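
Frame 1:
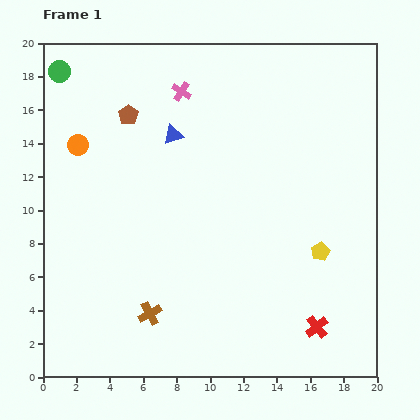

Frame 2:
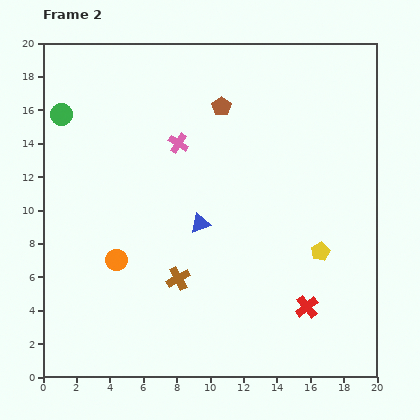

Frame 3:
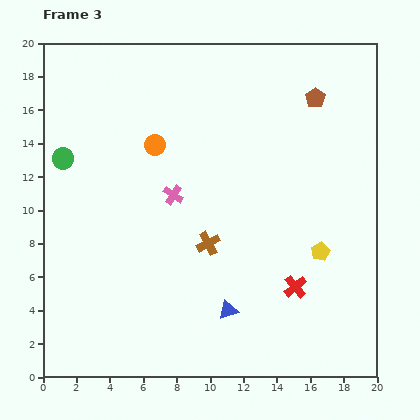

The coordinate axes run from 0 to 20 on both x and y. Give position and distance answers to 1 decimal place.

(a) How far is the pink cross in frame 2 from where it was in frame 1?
3.1

The pink cross moved from (8.3, 17.1) to (8.1, 14.0), a distance of √(0.2² + 3.1²) ≈ 3.1.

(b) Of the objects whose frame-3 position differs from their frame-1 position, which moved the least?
the red cross

(moved 2.7)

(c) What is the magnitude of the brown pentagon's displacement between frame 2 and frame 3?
5.6

The brown pentagon moved from (10.7, 16.2) to (16.3, 16.7), a distance of √(5.6² + 0.5²) ≈ 5.6.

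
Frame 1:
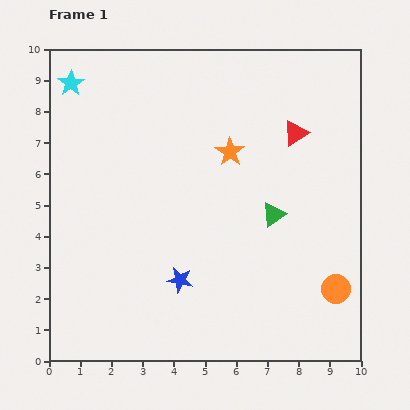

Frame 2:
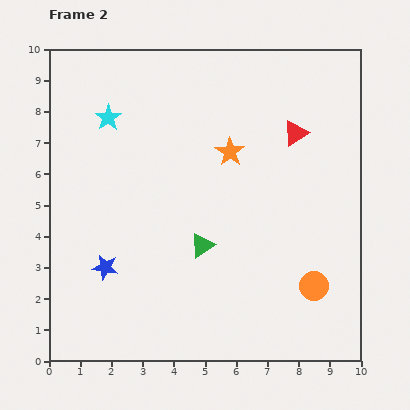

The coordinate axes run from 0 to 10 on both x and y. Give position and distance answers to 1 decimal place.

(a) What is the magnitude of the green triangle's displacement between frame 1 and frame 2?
2.5

The green triangle moved from (7.2, 4.7) to (4.9, 3.7), a distance of √(2.3² + 1.0²) ≈ 2.5.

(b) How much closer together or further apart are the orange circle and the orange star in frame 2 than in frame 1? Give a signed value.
-0.5

Distance in frame 1: 5.6. Distance in frame 2: 5.1.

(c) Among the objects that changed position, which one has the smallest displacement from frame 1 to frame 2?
the orange circle

(moved 0.7)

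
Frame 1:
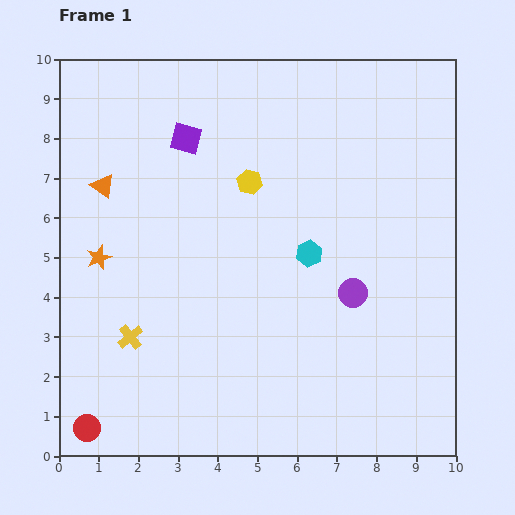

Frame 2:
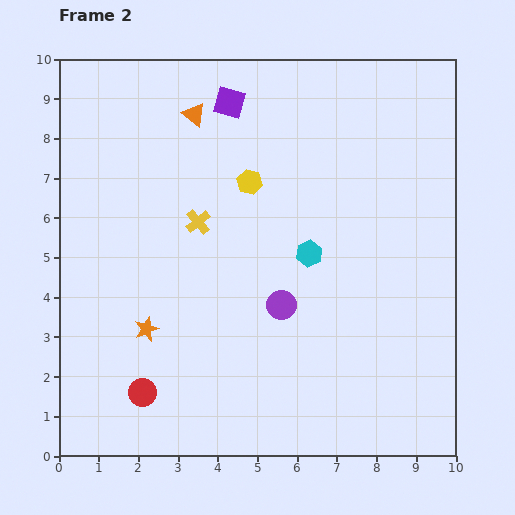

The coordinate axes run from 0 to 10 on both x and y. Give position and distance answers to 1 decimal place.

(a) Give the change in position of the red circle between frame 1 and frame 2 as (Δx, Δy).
(1.4, 0.9)

The red circle was at (0.7, 0.7) in frame 1 and (2.1, 1.6) in frame 2.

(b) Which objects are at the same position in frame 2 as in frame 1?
the cyan hexagon, the yellow hexagon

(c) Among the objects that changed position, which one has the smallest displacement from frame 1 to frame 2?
the purple square

(moved 1.4)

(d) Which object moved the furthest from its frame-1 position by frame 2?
the yellow cross

(moved 3.4; next 2.9)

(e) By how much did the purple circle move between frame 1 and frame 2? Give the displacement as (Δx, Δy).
(-1.8, -0.3)

The purple circle was at (7.4, 4.1) in frame 1 and (5.6, 3.8) in frame 2.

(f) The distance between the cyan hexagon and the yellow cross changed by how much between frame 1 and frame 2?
-2.1

Distance in frame 1: 5.0. Distance in frame 2: 2.9.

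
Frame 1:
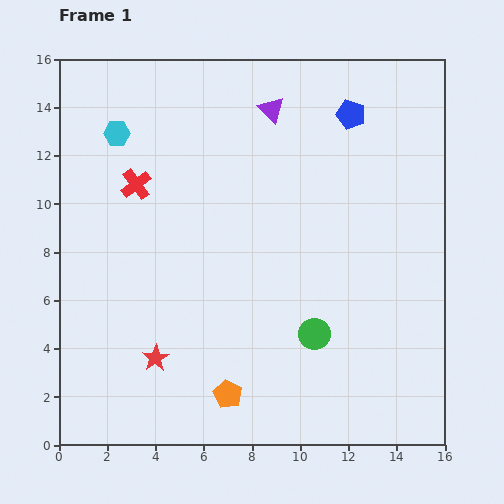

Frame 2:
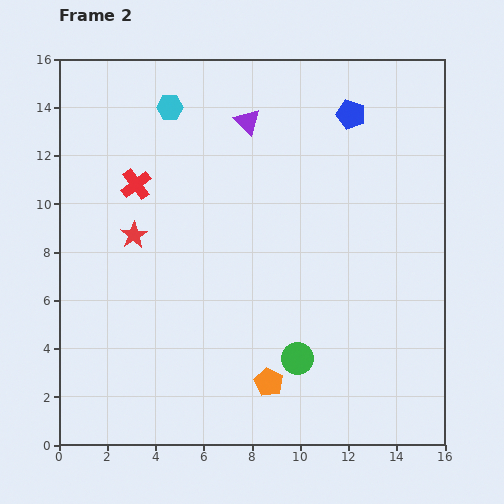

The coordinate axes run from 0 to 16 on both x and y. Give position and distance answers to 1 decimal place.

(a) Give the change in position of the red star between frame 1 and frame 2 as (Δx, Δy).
(-0.9, 5.1)

The red star was at (4.0, 3.6) in frame 1 and (3.1, 8.7) in frame 2.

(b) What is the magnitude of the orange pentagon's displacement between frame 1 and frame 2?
1.8

The orange pentagon moved from (7.0, 2.1) to (8.7, 2.6), a distance of √(1.7² + 0.5²) ≈ 1.8.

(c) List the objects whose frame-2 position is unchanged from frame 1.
the red cross, the blue pentagon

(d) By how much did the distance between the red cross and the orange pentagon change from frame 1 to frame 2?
+0.4

Distance in frame 1: 9.5. Distance in frame 2: 9.9.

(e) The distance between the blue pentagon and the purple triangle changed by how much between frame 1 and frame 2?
+1.0

Distance in frame 1: 3.3. Distance in frame 2: 4.3.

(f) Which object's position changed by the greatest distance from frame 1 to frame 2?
the red star

(moved 5.2; next 2.5)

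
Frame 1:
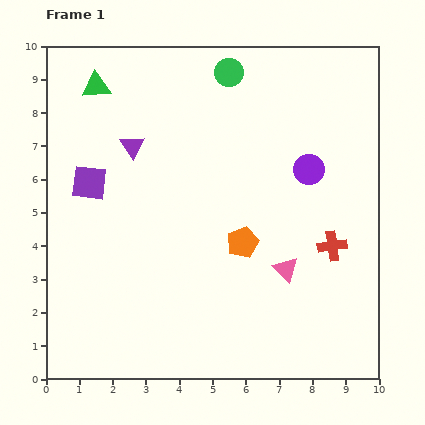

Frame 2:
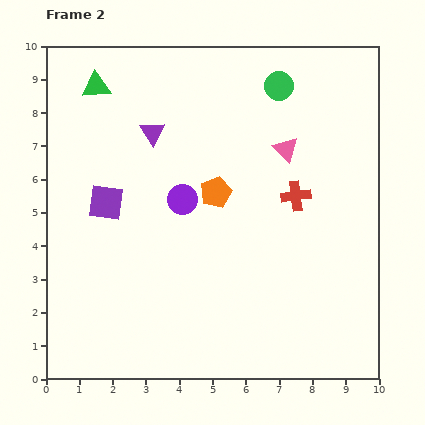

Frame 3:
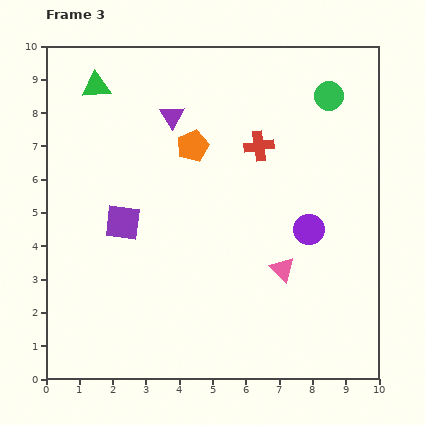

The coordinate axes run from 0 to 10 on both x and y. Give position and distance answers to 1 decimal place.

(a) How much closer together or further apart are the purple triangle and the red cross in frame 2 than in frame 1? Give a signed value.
-2.0

Distance in frame 1: 6.7. Distance in frame 2: 4.7.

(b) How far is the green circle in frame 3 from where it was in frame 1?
3.1

The green circle moved from (5.5, 9.2) to (8.5, 8.5), a distance of √(3.0² + 0.7²) ≈ 3.1.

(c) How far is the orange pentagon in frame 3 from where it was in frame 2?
1.6

The orange pentagon moved from (5.1, 5.6) to (4.4, 7.0), a distance of √(0.7² + 1.4²) ≈ 1.6.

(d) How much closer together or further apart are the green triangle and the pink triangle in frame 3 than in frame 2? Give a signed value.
+1.8

Distance in frame 2: 6.0. Distance in frame 3: 7.8.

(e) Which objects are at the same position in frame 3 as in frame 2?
the green triangle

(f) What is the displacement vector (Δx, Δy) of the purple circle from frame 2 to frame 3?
(3.8, -0.9)

The purple circle was at (4.1, 5.4) in frame 2 and (7.9, 4.5) in frame 3.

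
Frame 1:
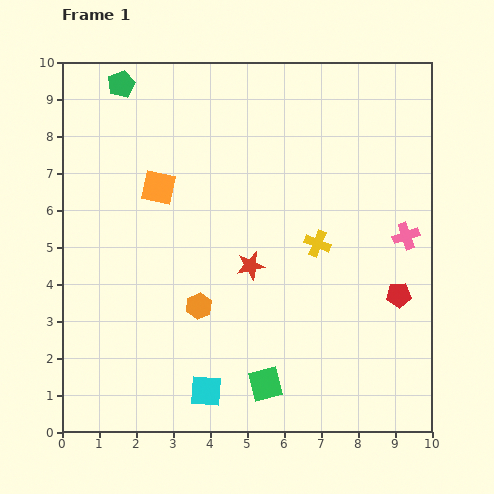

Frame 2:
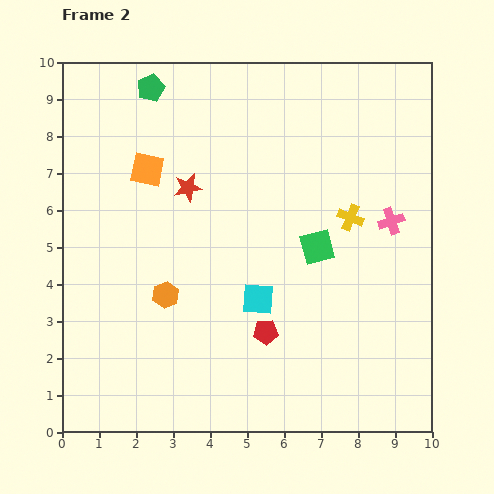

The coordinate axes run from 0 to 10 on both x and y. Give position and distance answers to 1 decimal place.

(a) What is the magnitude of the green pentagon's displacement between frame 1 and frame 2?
0.8

The green pentagon moved from (1.6, 9.4) to (2.4, 9.3), a distance of √(0.8² + 0.1²) ≈ 0.8.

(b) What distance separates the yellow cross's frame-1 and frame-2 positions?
1.1

The yellow cross moved from (6.9, 5.1) to (7.8, 5.8), a distance of √(0.9² + 0.7²) ≈ 1.1.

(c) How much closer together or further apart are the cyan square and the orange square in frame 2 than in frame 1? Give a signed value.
-1.1

Distance in frame 1: 5.7. Distance in frame 2: 4.6.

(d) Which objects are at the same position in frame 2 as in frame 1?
none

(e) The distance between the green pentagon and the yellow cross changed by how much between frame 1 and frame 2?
-0.4

Distance in frame 1: 6.8. Distance in frame 2: 6.4.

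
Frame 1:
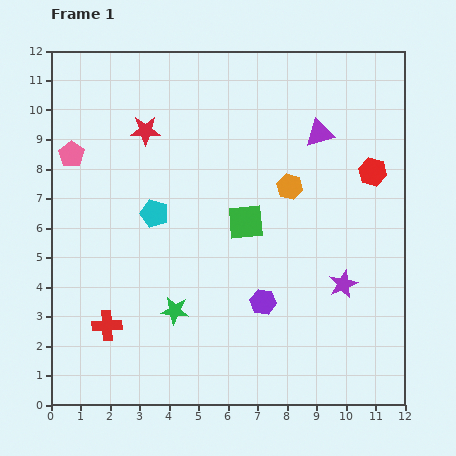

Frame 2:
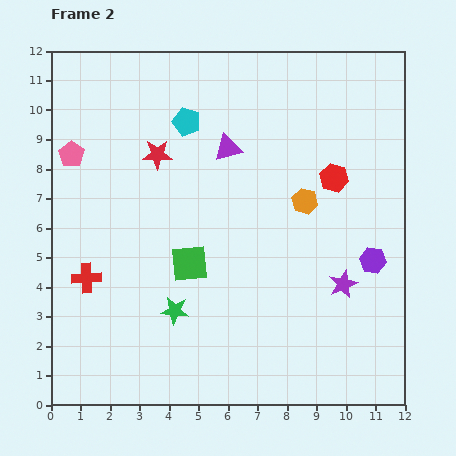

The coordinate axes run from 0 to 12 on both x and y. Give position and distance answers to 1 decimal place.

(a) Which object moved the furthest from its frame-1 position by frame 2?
the purple hexagon

(moved 4.0; next 3.3)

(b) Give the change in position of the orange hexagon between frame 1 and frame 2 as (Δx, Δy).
(0.5, -0.5)

The orange hexagon was at (8.1, 7.4) in frame 1 and (8.6, 6.9) in frame 2.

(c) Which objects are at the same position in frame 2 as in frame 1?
the green star, the purple star, the pink pentagon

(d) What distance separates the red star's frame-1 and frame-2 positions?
0.9

The red star moved from (3.2, 9.3) to (3.6, 8.5), a distance of √(0.4² + 0.8²) ≈ 0.9.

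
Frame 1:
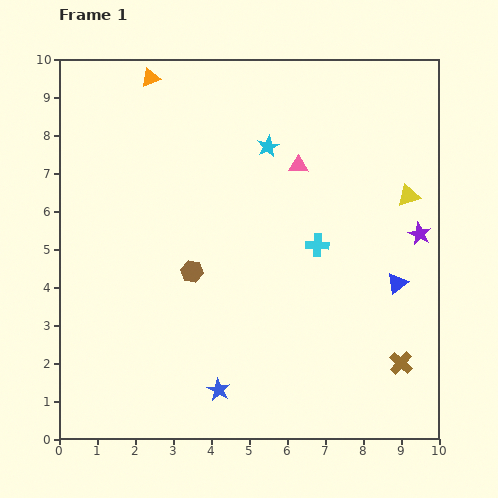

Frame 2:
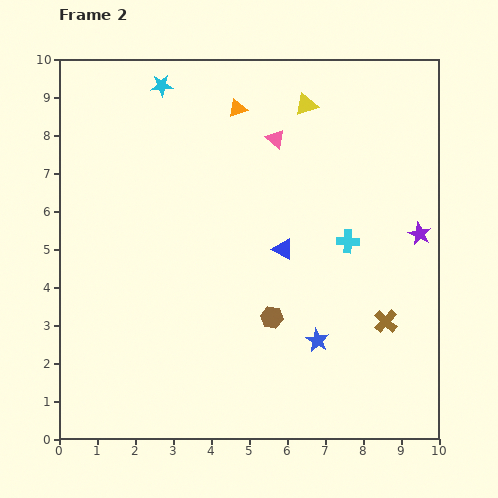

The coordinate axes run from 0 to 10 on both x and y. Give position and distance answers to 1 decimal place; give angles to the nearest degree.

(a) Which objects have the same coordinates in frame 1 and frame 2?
the purple star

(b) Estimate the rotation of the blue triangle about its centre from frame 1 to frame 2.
55° counter-clockwise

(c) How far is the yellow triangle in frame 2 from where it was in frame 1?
3.6

The yellow triangle moved from (9.2, 6.4) to (6.5, 8.8), a distance of √(2.7² + 2.4²) ≈ 3.6.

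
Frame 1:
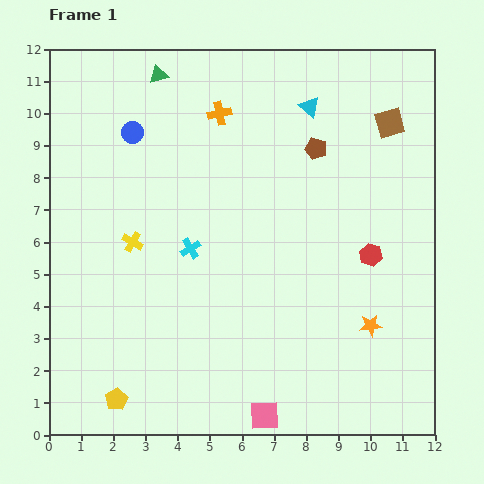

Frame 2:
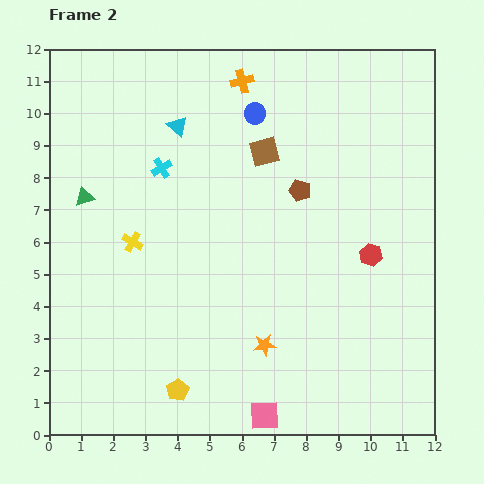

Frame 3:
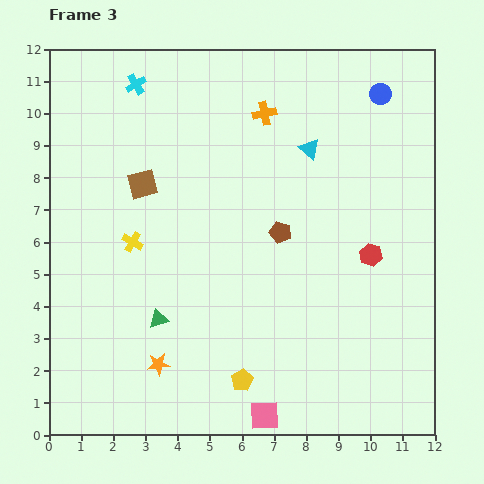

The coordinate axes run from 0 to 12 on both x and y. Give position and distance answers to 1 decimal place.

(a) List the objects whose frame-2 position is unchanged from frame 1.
the red hexagon, the pink square, the yellow cross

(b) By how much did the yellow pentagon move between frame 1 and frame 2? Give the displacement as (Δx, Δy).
(1.9, 0.3)

The yellow pentagon was at (2.1, 1.1) in frame 1 and (4.0, 1.4) in frame 2.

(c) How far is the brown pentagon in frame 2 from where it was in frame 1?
1.4

The brown pentagon moved from (8.3, 8.9) to (7.8, 7.6), a distance of √(0.5² + 1.3²) ≈ 1.4.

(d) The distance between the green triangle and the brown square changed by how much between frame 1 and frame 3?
-3.2

Distance in frame 1: 7.4. Distance in frame 3: 4.2.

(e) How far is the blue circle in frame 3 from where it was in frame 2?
3.9

The blue circle moved from (6.4, 10.0) to (10.3, 10.6), a distance of √(3.9² + 0.6²) ≈ 3.9.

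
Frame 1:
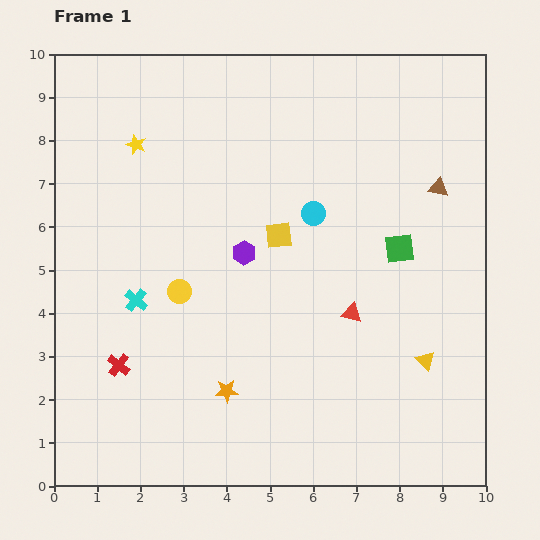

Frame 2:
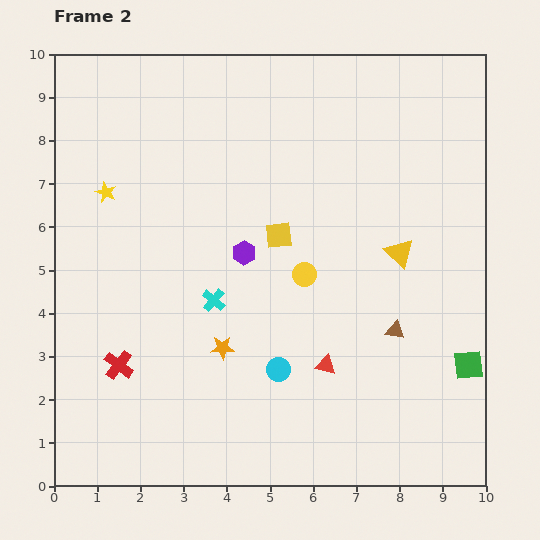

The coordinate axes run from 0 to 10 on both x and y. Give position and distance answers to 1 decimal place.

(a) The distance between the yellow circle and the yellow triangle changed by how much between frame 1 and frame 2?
-3.6

Distance in frame 1: 5.9. Distance in frame 2: 2.3.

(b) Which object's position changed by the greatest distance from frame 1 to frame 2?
the cyan circle

(moved 3.7; next 3.4)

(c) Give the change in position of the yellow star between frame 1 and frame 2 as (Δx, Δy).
(-0.7, -1.1)

The yellow star was at (1.9, 7.9) in frame 1 and (1.2, 6.8) in frame 2.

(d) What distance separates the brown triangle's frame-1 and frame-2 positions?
3.4

The brown triangle moved from (8.9, 6.9) to (7.9, 3.6), a distance of √(1.0² + 3.3²) ≈ 3.4.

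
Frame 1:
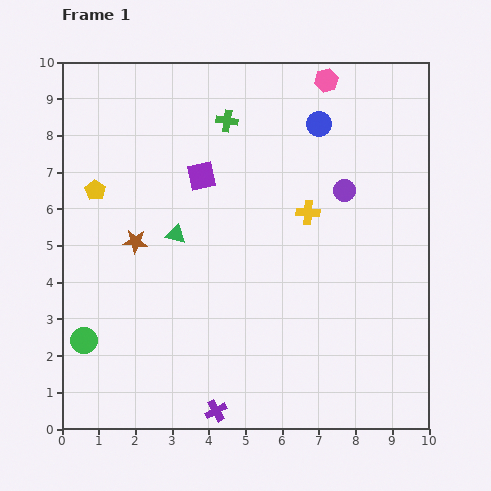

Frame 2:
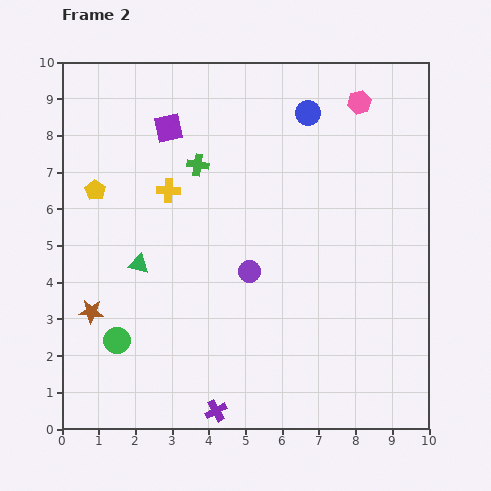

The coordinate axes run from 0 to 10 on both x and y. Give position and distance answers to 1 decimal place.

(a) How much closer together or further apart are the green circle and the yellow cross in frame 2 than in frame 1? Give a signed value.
-2.7

Distance in frame 1: 7.0. Distance in frame 2: 4.3.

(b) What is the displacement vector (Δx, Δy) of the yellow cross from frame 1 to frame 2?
(-3.8, 0.6)

The yellow cross was at (6.7, 5.9) in frame 1 and (2.9, 6.5) in frame 2.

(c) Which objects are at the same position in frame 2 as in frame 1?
the purple cross, the yellow pentagon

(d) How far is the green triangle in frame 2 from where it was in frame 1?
1.3

The green triangle moved from (3.1, 5.3) to (2.1, 4.5), a distance of √(1.0² + 0.8²) ≈ 1.3.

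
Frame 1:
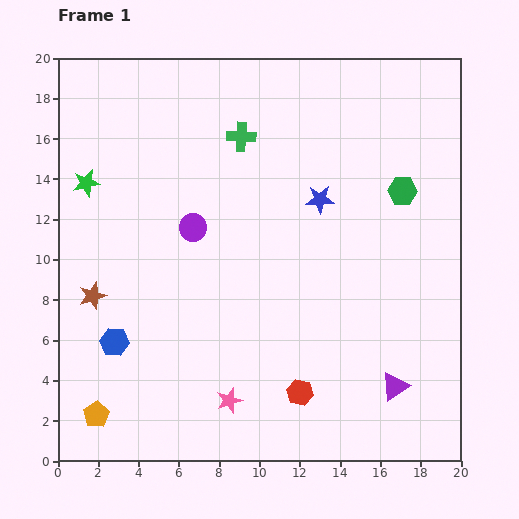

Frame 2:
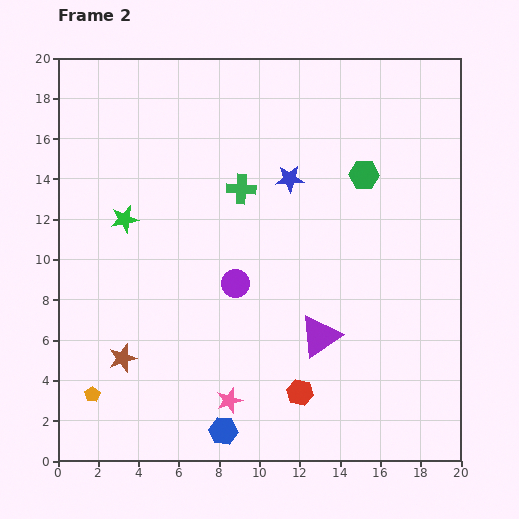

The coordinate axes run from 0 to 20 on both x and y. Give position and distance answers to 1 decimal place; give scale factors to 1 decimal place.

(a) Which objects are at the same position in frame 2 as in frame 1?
the pink star, the red hexagon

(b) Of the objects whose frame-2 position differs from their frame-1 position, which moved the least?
the orange pentagon

(moved 1.0)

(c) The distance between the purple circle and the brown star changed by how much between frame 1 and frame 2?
+0.7

Distance in frame 1: 6.0. Distance in frame 2: 6.7.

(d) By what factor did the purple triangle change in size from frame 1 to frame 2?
1.5×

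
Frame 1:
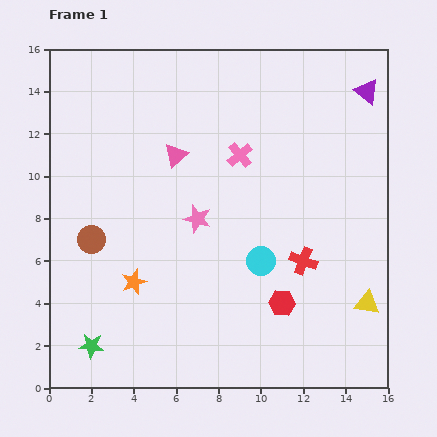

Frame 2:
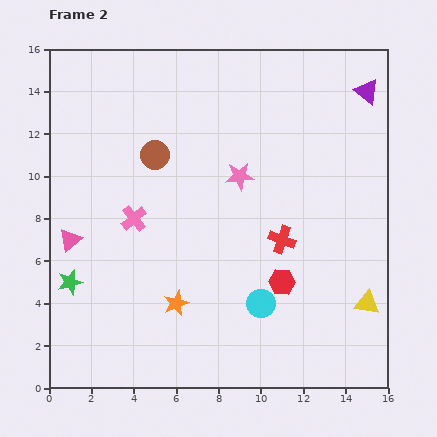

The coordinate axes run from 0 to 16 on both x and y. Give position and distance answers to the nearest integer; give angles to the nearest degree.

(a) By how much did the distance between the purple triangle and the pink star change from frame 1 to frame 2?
-3

Distance in frame 1: 10. Distance in frame 2: 7.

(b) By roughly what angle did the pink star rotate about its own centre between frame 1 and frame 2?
21° counter-clockwise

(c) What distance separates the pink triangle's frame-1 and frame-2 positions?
6

The pink triangle moved from (6, 11) to (1, 7), a distance of √(5² + 4²) ≈ 6.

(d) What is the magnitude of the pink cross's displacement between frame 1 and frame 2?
6

The pink cross moved from (9, 11) to (4, 8), a distance of √(5² + 3²) ≈ 6.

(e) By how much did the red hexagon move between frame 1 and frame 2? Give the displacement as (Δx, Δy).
(0, 1)

The red hexagon was at (11, 4) in frame 1 and (11, 5) in frame 2.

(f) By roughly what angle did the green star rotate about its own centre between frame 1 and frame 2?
20° counter-clockwise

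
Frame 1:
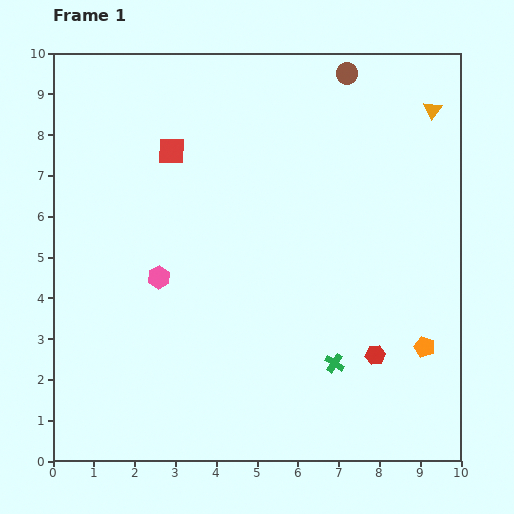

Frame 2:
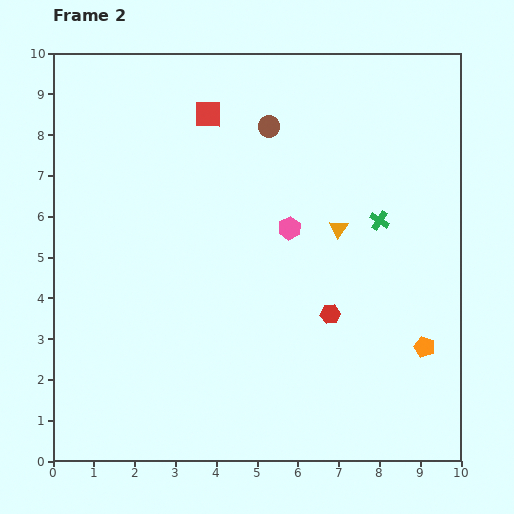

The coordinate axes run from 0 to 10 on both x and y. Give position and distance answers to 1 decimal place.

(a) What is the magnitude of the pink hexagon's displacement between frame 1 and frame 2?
3.4

The pink hexagon moved from (2.6, 4.5) to (5.8, 5.7), a distance of √(3.2² + 1.2²) ≈ 3.4.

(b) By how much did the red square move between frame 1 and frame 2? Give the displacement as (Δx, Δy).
(0.9, 0.9)

The red square was at (2.9, 7.6) in frame 1 and (3.8, 8.5) in frame 2.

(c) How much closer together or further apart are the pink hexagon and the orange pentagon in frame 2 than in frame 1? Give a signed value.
-2.3

Distance in frame 1: 6.7. Distance in frame 2: 4.4.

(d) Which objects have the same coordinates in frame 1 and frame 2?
the orange pentagon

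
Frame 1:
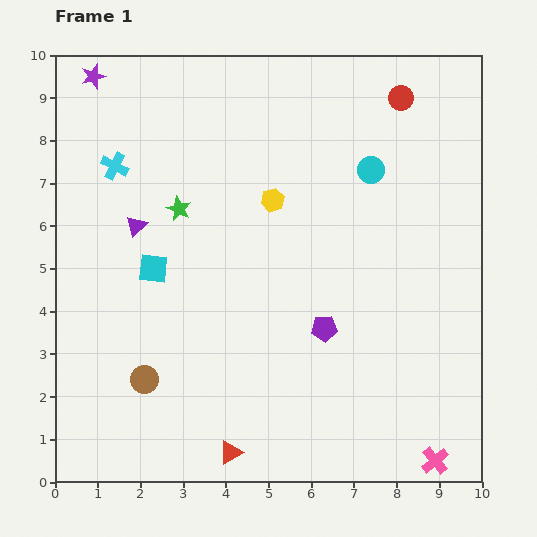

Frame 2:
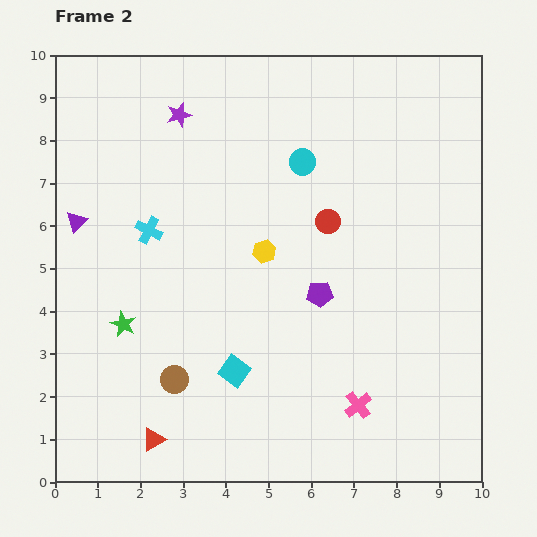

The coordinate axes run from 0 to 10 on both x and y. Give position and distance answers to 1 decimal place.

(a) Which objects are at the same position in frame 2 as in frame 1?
none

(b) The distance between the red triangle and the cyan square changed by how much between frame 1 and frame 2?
-2.2

Distance in frame 1: 4.7. Distance in frame 2: 2.5.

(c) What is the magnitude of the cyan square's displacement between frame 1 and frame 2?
3.1

The cyan square moved from (2.3, 5.0) to (4.2, 2.6), a distance of √(1.9² + 2.4²) ≈ 3.1.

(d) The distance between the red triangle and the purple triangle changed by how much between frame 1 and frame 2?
-0.3

Distance in frame 1: 5.7. Distance in frame 2: 5.4.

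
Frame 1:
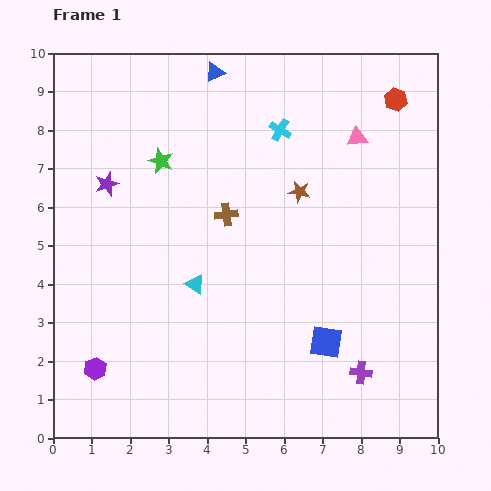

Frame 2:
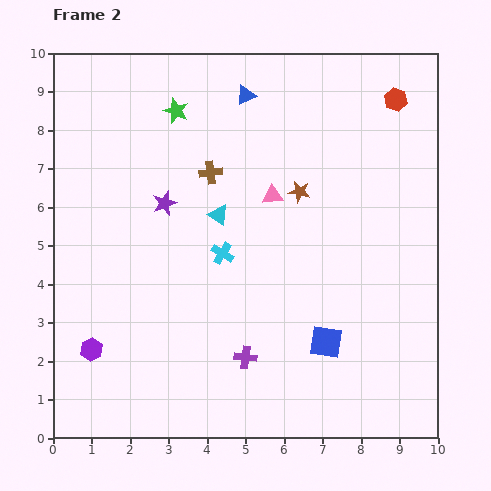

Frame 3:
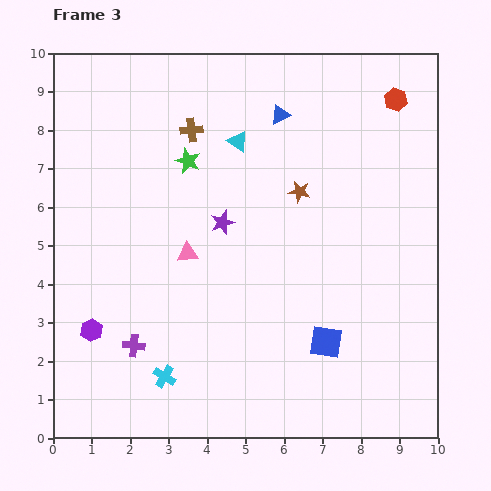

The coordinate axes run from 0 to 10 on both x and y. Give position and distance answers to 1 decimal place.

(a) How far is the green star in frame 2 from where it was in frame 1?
1.4

The green star moved from (2.8, 7.2) to (3.2, 8.5), a distance of √(0.4² + 1.3²) ≈ 1.4.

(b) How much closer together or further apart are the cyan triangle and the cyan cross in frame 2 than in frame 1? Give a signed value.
-3.6

Distance in frame 1: 4.6. Distance in frame 2: 1.0.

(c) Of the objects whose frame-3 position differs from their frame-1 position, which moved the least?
the green star

(moved 0.7)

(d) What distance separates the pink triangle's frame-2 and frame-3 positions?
2.7

The pink triangle moved from (5.7, 6.3) to (3.5, 4.8), a distance of √(2.2² + 1.5²) ≈ 2.7.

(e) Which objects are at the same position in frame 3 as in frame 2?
the brown star, the blue square, the red hexagon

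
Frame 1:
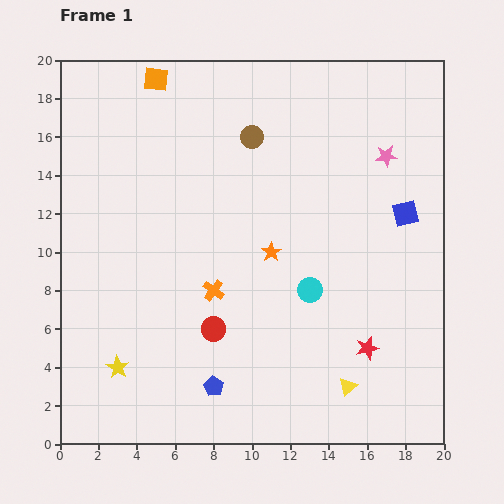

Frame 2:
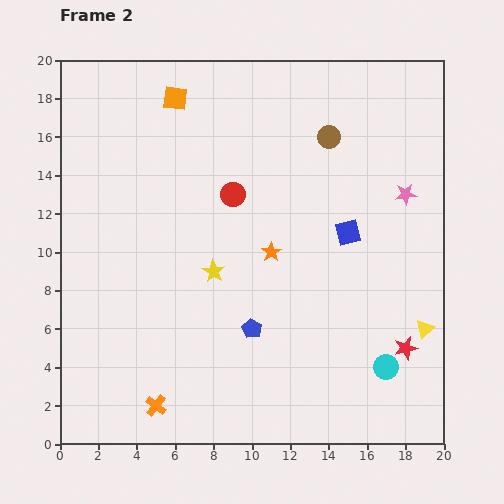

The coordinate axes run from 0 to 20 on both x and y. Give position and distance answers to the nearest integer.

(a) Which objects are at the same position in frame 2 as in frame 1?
the orange star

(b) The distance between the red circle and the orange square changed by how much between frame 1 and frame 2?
-7

Distance in frame 1: 13. Distance in frame 2: 6.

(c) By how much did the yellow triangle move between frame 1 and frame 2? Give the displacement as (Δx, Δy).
(4, 3)

The yellow triangle was at (15, 3) in frame 1 and (19, 6) in frame 2.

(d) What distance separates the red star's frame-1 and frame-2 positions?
2

The red star moved from (16, 5) to (18, 5), a distance of √(2² + 0²) ≈ 2.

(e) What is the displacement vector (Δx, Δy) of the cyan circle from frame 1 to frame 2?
(4, -4)

The cyan circle was at (13, 8) in frame 1 and (17, 4) in frame 2.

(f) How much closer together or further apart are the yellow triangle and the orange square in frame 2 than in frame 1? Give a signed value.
-1

Distance in frame 1: 19. Distance in frame 2: 18.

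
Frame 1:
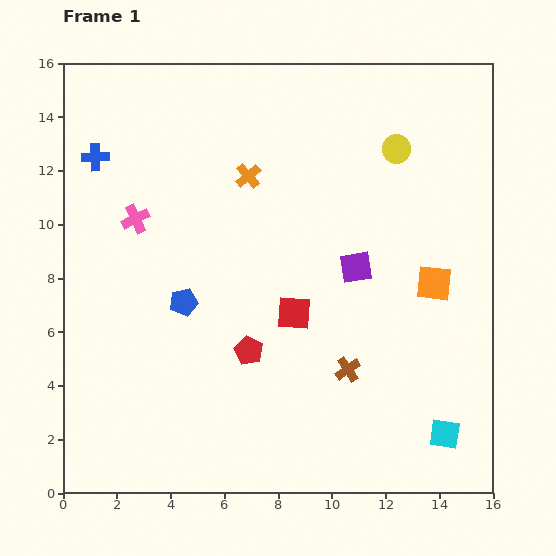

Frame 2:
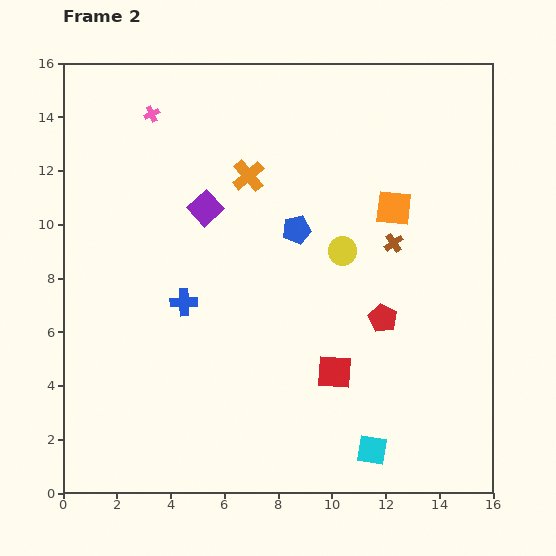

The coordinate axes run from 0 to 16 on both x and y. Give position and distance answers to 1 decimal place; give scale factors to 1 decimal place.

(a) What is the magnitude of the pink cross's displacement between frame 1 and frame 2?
3.9

The pink cross moved from (2.7, 10.2) to (3.3, 14.1), a distance of √(0.6² + 3.9²) ≈ 3.9.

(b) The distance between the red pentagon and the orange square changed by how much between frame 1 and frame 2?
-3.2

Distance in frame 1: 7.3. Distance in frame 2: 4.1.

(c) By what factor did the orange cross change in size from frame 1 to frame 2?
1.3×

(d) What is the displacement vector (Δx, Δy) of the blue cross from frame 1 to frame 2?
(3.3, -5.4)

The blue cross was at (1.2, 12.5) in frame 1 and (4.5, 7.1) in frame 2.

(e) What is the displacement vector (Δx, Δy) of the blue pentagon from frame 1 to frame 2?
(4.2, 2.7)

The blue pentagon was at (4.5, 7.1) in frame 1 and (8.7, 9.8) in frame 2.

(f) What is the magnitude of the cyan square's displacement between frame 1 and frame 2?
2.8

The cyan square moved from (14.2, 2.2) to (11.5, 1.6), a distance of √(2.7² + 0.6²) ≈ 2.8.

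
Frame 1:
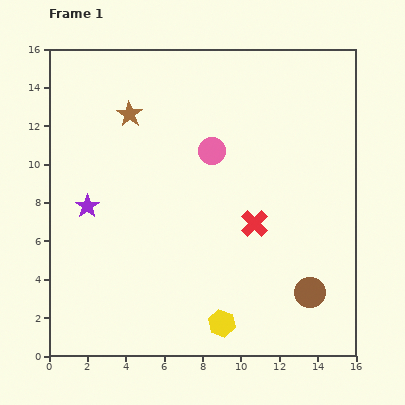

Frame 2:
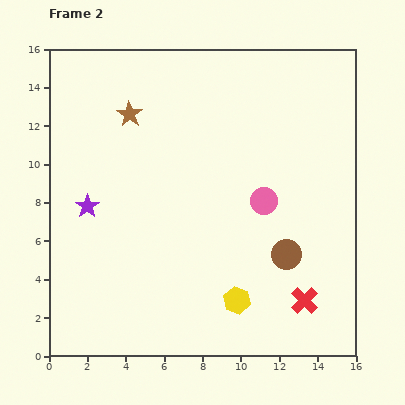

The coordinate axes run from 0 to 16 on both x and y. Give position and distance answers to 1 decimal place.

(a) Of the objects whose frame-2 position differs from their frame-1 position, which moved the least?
the yellow hexagon

(moved 1.4)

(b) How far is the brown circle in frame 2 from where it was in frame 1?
2.3

The brown circle moved from (13.6, 3.3) to (12.4, 5.3), a distance of √(1.2² + 2.0²) ≈ 2.3.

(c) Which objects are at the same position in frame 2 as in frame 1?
the brown star, the purple star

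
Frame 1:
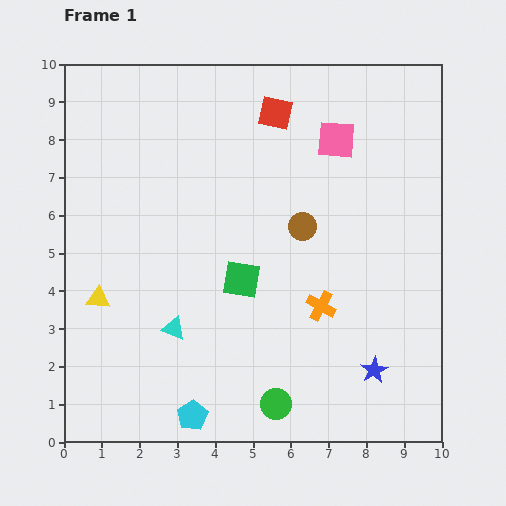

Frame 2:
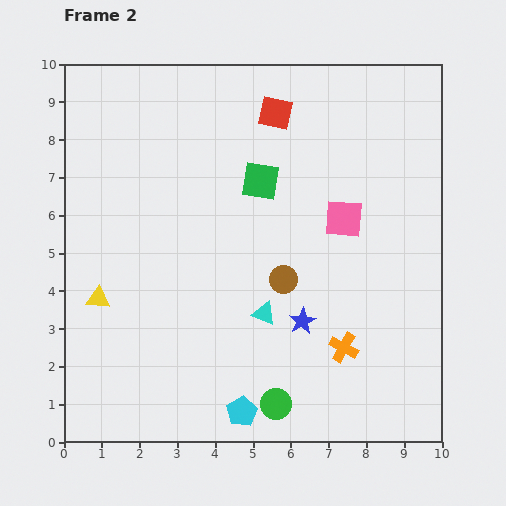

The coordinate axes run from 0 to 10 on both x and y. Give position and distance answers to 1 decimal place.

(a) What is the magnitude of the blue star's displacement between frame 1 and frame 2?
2.3

The blue star moved from (8.2, 1.9) to (6.3, 3.2), a distance of √(1.9² + 1.3²) ≈ 2.3.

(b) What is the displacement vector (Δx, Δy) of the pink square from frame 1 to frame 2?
(0.2, -2.1)

The pink square was at (7.2, 8.0) in frame 1 and (7.4, 5.9) in frame 2.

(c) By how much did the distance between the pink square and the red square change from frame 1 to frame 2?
+1.6

Distance in frame 1: 1.7. Distance in frame 2: 3.3.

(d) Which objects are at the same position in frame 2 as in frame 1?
the yellow triangle, the green circle, the red square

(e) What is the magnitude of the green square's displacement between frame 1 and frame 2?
2.6

The green square moved from (4.7, 4.3) to (5.2, 6.9), a distance of √(0.5² + 2.6²) ≈ 2.6.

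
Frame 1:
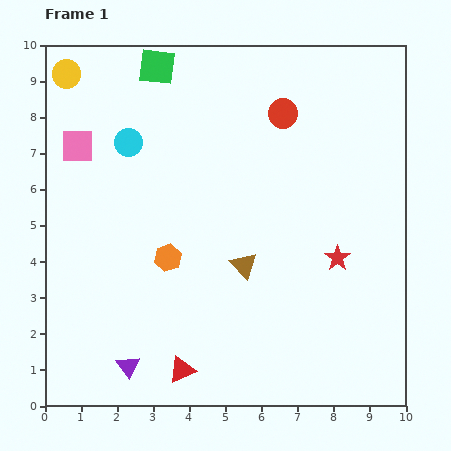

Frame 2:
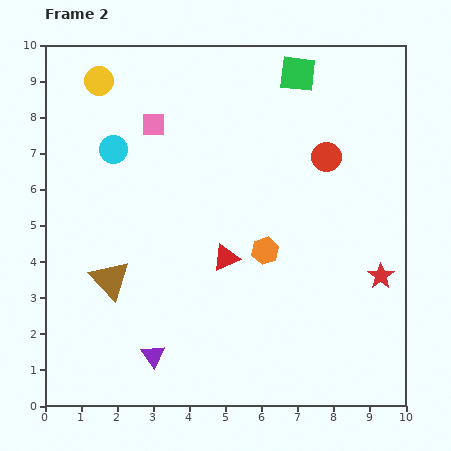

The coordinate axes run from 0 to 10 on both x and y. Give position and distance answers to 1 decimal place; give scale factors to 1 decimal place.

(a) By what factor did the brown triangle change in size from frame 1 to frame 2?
1.4×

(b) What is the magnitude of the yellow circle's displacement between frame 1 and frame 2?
0.9

The yellow circle moved from (0.6, 9.2) to (1.5, 9.0), a distance of √(0.9² + 0.2²) ≈ 0.9.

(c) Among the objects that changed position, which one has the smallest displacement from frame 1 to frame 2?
the cyan circle

(moved 0.4)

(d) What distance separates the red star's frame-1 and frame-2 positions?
1.3

The red star moved from (8.1, 4.1) to (9.3, 3.6), a distance of √(1.2² + 0.5²) ≈ 1.3.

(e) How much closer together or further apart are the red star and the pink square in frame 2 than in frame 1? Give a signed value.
-0.2

Distance in frame 1: 7.8. Distance in frame 2: 7.6.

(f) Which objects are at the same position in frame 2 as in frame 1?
none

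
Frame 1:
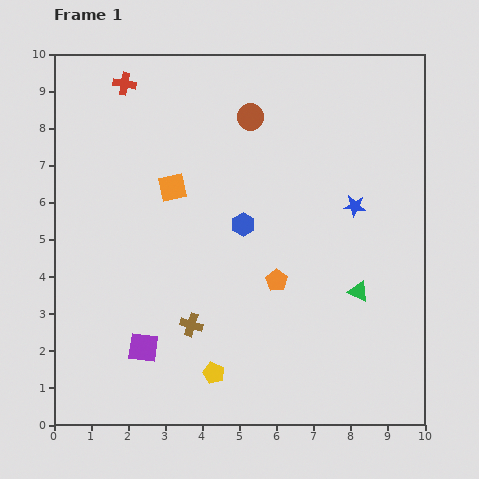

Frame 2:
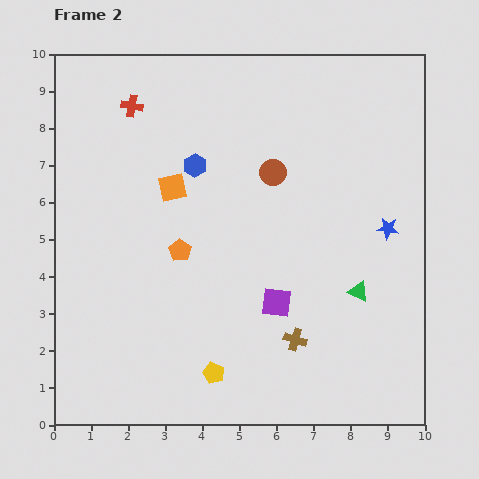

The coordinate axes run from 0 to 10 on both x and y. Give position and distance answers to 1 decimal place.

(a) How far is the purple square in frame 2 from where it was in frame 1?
3.8

The purple square moved from (2.4, 2.1) to (6.0, 3.3), a distance of √(3.6² + 1.2²) ≈ 3.8.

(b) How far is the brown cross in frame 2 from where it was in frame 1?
2.8

The brown cross moved from (3.7, 2.7) to (6.5, 2.3), a distance of √(2.8² + 0.4²) ≈ 2.8.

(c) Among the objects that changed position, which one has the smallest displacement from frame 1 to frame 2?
the red cross

(moved 0.6)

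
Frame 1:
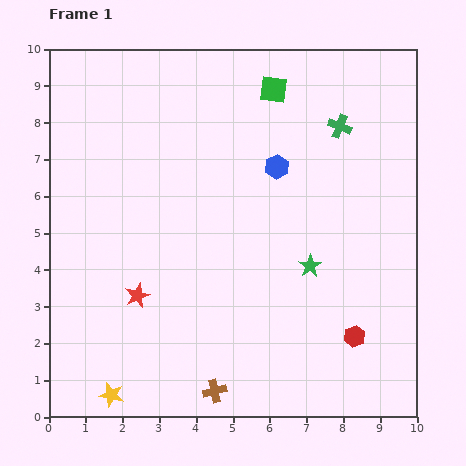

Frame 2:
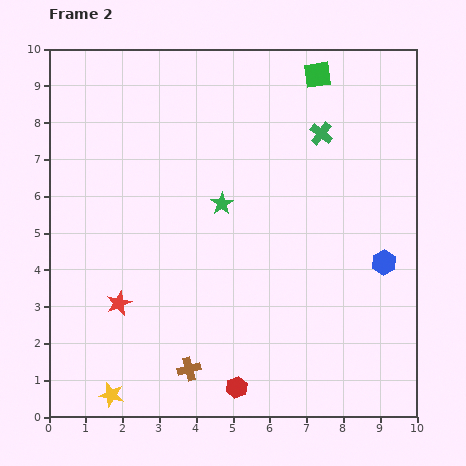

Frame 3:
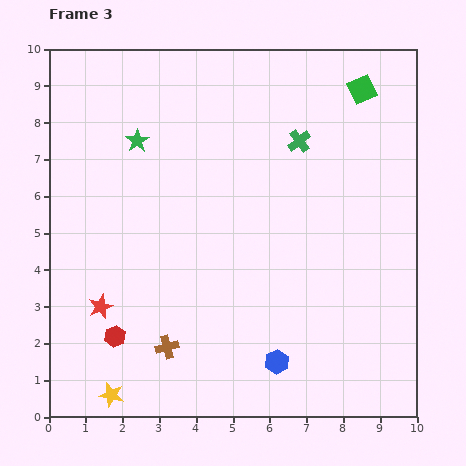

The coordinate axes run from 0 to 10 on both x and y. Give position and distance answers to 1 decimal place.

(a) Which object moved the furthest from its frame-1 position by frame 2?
the blue hexagon

(moved 3.9; next 3.5)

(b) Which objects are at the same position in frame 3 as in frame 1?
the yellow star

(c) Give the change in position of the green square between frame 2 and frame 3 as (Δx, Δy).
(1.2, -0.4)

The green square was at (7.3, 9.3) in frame 2 and (8.5, 8.9) in frame 3.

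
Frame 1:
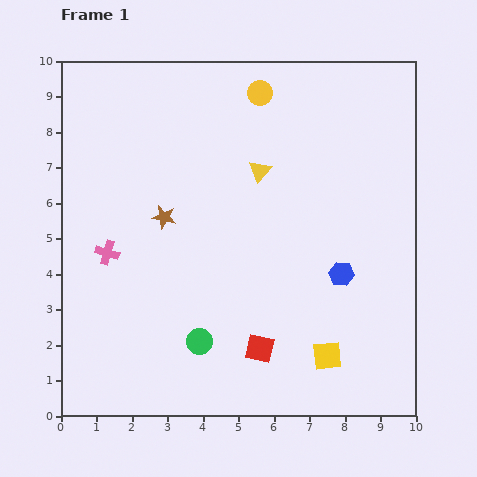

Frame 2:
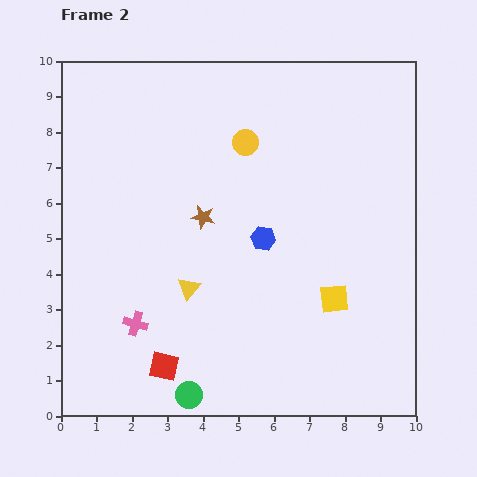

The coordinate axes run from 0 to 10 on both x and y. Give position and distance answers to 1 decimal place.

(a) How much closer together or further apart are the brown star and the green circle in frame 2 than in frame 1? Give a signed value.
+1.4

Distance in frame 1: 3.6. Distance in frame 2: 5.0.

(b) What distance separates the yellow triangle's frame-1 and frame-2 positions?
3.9

The yellow triangle moved from (5.6, 6.9) to (3.6, 3.6), a distance of √(2.0² + 3.3²) ≈ 3.9.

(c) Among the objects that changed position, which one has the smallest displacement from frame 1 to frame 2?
the brown star

(moved 1.1)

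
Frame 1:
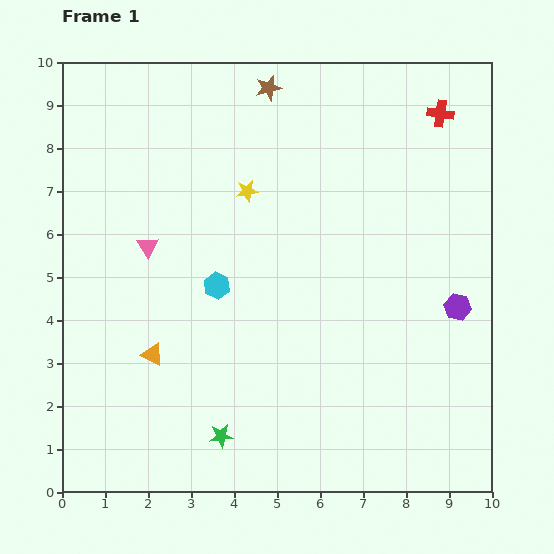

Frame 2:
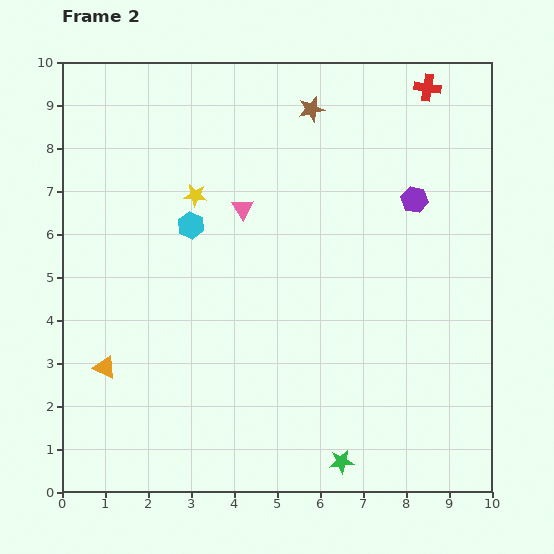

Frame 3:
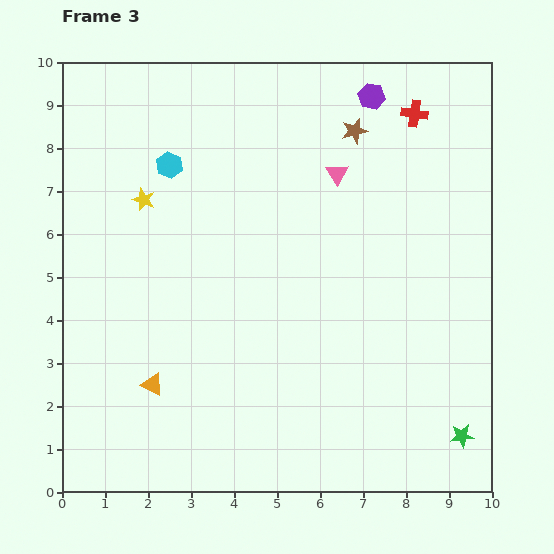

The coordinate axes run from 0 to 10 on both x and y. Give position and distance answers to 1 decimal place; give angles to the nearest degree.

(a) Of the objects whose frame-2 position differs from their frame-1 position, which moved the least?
the red cross

(moved 0.7)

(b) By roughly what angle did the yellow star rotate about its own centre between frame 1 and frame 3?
30° clockwise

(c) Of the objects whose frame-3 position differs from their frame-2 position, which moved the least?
the red cross

(moved 0.7)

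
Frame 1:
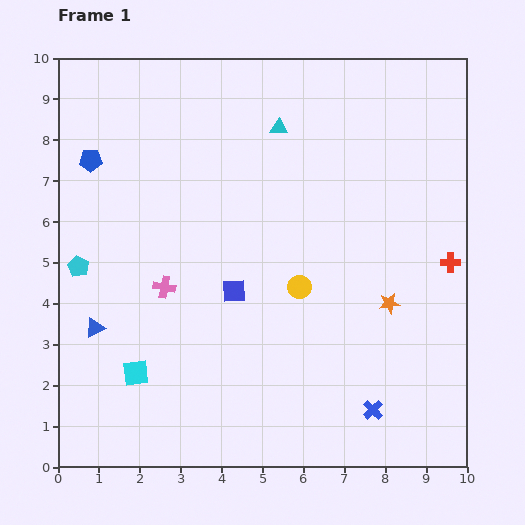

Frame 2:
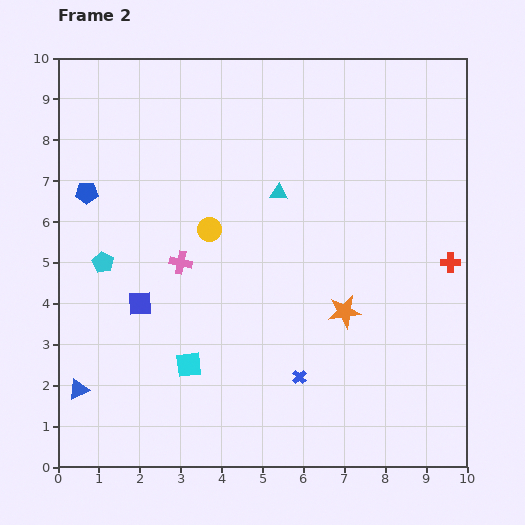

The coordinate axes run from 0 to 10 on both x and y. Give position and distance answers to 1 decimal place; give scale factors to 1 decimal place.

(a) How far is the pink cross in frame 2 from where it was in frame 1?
0.7

The pink cross moved from (2.6, 4.4) to (3.0, 5.0), a distance of √(0.4² + 0.6²) ≈ 0.7.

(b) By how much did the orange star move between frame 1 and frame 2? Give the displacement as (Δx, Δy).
(-1.1, -0.2)

The orange star was at (8.1, 4.0) in frame 1 and (7.0, 3.8) in frame 2.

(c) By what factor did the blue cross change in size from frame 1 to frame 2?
0.7×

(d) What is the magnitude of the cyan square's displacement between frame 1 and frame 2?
1.3

The cyan square moved from (1.9, 2.3) to (3.2, 2.5), a distance of √(1.3² + 0.2²) ≈ 1.3.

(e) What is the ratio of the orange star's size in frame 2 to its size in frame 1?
1.6×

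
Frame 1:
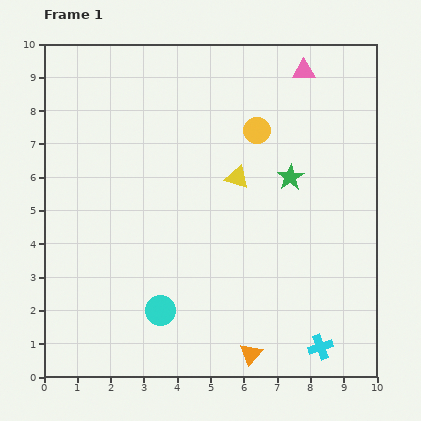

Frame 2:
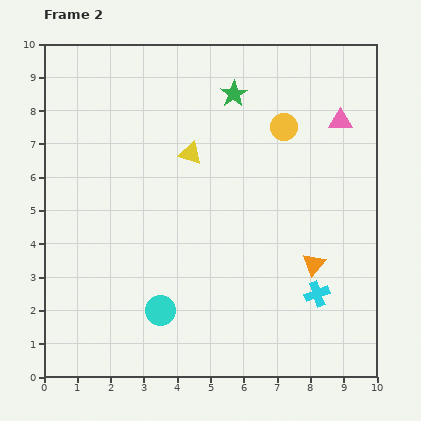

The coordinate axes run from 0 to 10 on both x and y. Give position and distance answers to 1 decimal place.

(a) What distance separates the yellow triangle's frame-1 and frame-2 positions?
1.6

The yellow triangle moved from (5.8, 6.0) to (4.4, 6.7), a distance of √(1.4² + 0.7²) ≈ 1.6.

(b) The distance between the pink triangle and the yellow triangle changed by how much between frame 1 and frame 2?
+0.8

Distance in frame 1: 3.8. Distance in frame 2: 4.6.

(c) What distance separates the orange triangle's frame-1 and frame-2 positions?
3.3

The orange triangle moved from (6.2, 0.7) to (8.1, 3.4), a distance of √(1.9² + 2.7²) ≈ 3.3.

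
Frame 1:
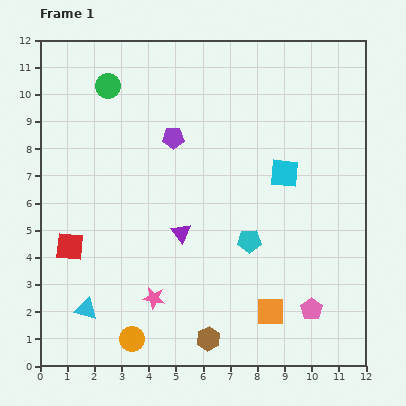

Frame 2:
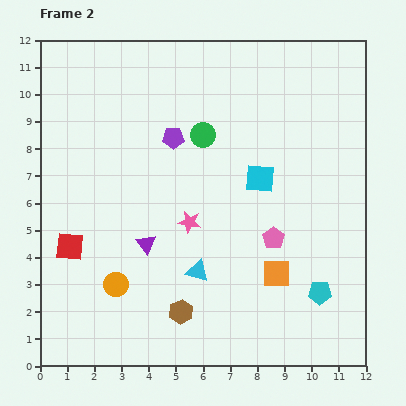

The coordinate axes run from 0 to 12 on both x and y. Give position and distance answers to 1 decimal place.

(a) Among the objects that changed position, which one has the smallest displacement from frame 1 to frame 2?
the cyan square

(moved 0.9)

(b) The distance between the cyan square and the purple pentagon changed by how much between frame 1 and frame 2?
-0.8

Distance in frame 1: 4.3. Distance in frame 2: 3.5.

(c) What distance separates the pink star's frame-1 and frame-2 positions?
3.1

The pink star moved from (4.2, 2.5) to (5.5, 5.3), a distance of √(1.3² + 2.8²) ≈ 3.1.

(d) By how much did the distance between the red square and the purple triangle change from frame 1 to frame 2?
-1.3

Distance in frame 1: 4.1. Distance in frame 2: 2.8.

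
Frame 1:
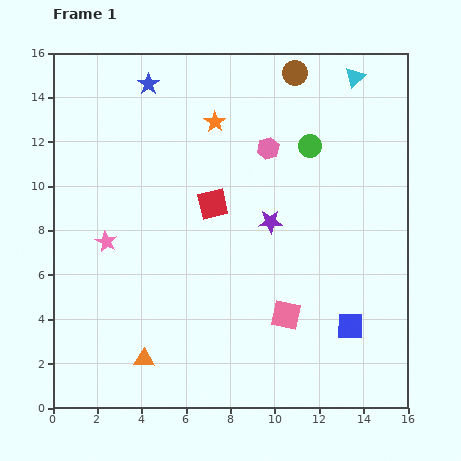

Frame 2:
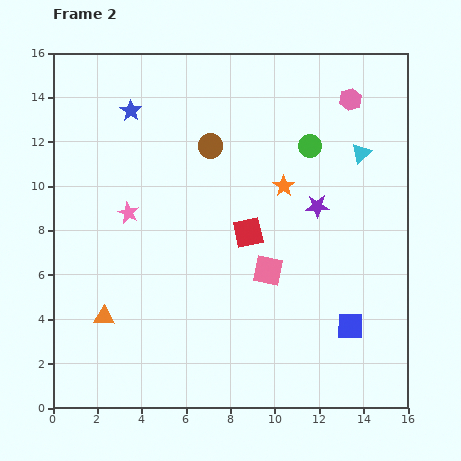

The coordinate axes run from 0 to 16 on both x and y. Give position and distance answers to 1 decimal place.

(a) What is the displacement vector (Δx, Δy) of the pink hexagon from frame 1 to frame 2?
(3.7, 2.2)

The pink hexagon was at (9.7, 11.7) in frame 1 and (13.4, 13.9) in frame 2.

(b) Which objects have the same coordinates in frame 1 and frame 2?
the green circle, the blue square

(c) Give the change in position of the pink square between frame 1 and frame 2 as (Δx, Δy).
(-0.8, 2.0)

The pink square was at (10.5, 4.2) in frame 1 and (9.7, 6.2) in frame 2.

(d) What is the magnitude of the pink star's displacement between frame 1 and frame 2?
1.6

The pink star moved from (2.4, 7.5) to (3.4, 8.8), a distance of √(1.0² + 1.3²) ≈ 1.6.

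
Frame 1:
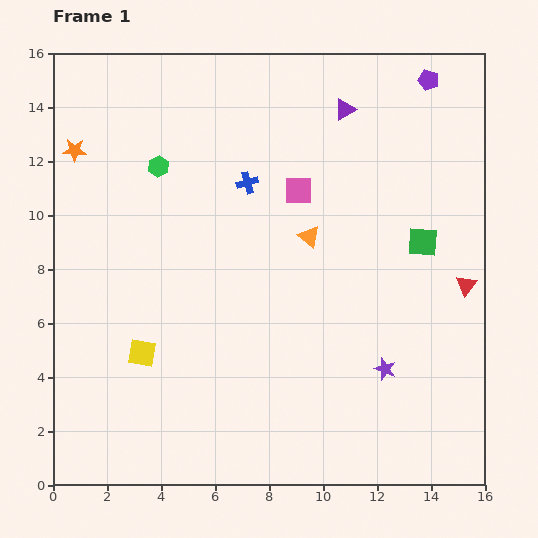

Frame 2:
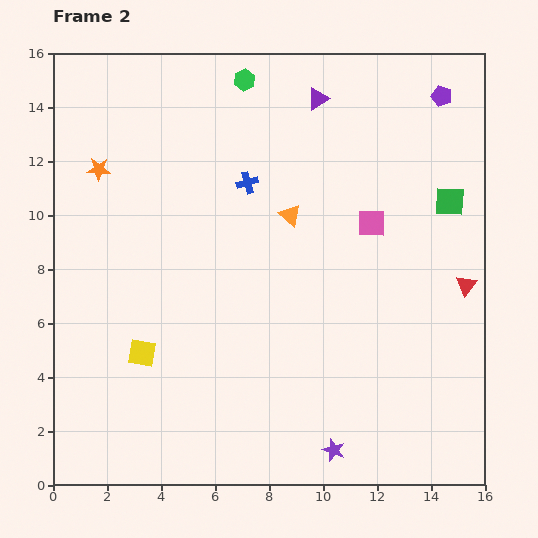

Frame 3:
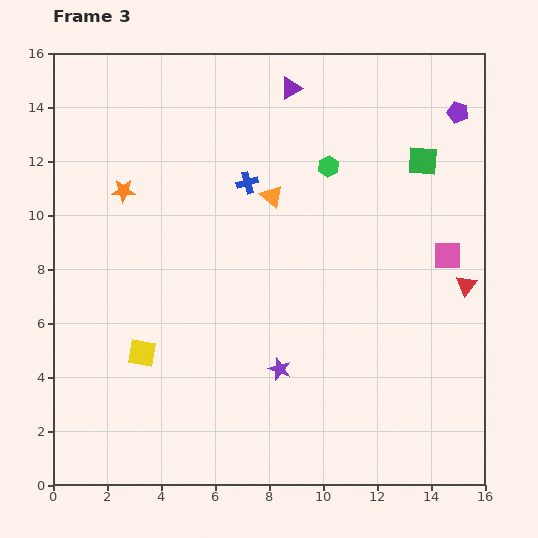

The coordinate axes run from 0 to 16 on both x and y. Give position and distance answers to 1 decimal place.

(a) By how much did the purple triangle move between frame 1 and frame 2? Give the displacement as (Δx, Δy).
(-1.0, 0.4)

The purple triangle was at (10.8, 13.9) in frame 1 and (9.8, 14.3) in frame 2.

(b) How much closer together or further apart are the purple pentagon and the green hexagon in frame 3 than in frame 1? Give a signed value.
-5.3

Distance in frame 1: 10.5. Distance in frame 3: 5.2.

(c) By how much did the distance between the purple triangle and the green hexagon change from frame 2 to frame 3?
+0.4

Distance in frame 2: 2.8. Distance in frame 3: 3.2.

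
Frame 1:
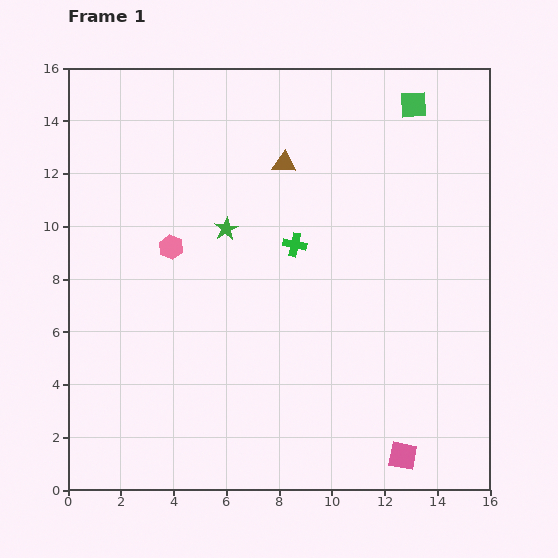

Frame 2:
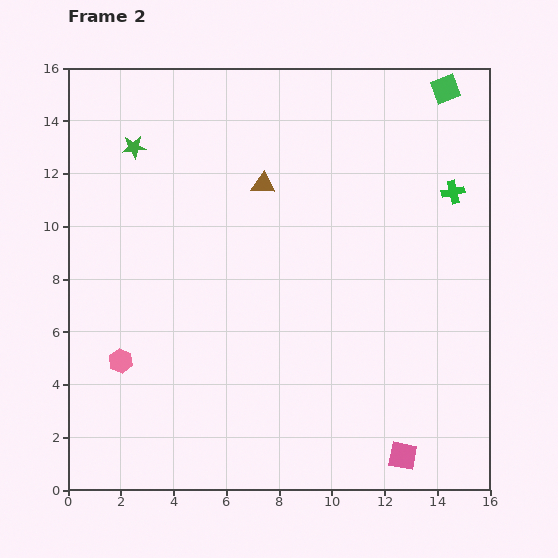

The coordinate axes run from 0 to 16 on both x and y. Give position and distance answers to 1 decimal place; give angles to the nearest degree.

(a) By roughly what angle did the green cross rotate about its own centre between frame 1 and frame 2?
24° counter-clockwise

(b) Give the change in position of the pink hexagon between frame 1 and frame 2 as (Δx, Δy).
(-1.9, -4.3)

The pink hexagon was at (3.9, 9.2) in frame 1 and (2.0, 4.9) in frame 2.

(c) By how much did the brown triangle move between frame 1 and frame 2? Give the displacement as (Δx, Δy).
(-0.8, -0.8)

The brown triangle was at (8.2, 12.4) in frame 1 and (7.4, 11.6) in frame 2.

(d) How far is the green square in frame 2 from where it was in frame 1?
1.3

The green square moved from (13.1, 14.6) to (14.3, 15.2), a distance of √(1.2² + 0.6²) ≈ 1.3.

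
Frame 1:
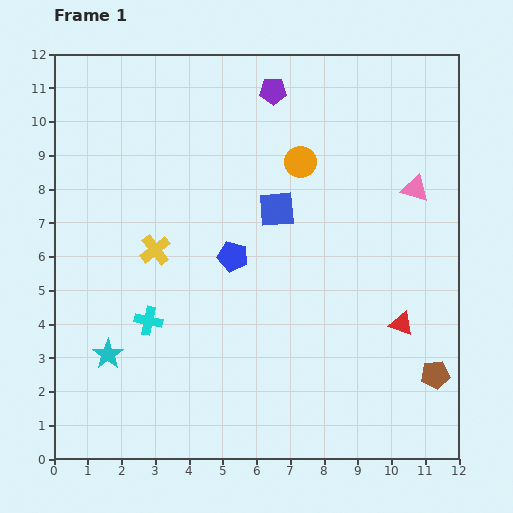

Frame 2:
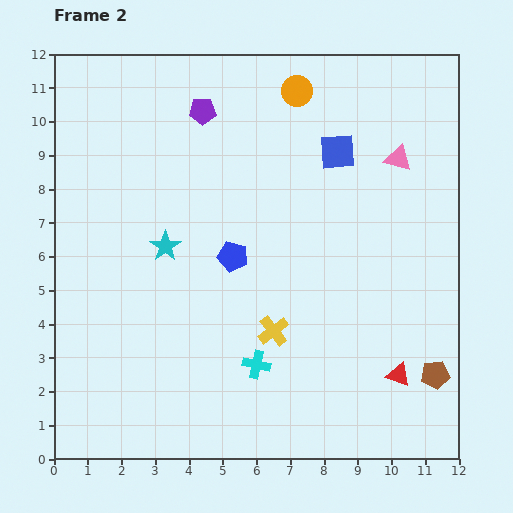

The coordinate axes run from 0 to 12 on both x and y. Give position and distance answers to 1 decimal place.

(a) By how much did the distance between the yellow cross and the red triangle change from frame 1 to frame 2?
-3.7

Distance in frame 1: 7.6. Distance in frame 2: 3.9.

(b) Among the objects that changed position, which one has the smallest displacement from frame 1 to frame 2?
the pink triangle

(moved 1.0)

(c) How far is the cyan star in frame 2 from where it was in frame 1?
3.6

The cyan star moved from (1.6, 3.1) to (3.3, 6.3), a distance of √(1.7² + 3.2²) ≈ 3.6.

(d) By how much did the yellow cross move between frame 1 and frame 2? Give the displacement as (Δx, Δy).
(3.5, -2.4)

The yellow cross was at (3.0, 6.2) in frame 1 and (6.5, 3.8) in frame 2.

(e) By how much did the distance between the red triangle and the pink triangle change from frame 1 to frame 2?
+2.4

Distance in frame 1: 4.0. Distance in frame 2: 6.4.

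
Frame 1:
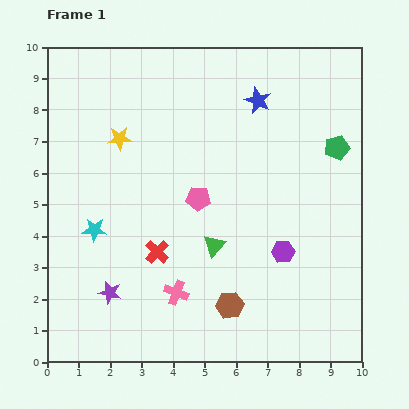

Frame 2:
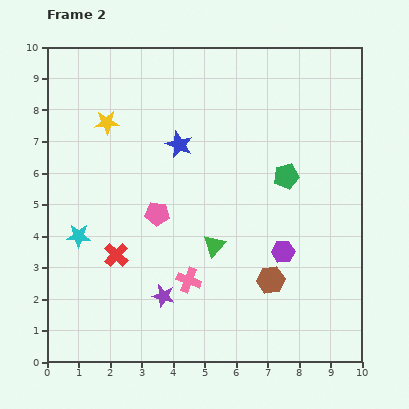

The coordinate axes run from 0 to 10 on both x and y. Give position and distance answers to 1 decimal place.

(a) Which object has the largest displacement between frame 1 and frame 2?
the blue star

(moved 2.9; next 1.8)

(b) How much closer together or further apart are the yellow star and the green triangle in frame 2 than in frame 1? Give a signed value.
+0.7

Distance in frame 1: 4.5. Distance in frame 2: 5.2.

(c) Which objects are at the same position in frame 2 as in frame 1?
the green triangle, the purple hexagon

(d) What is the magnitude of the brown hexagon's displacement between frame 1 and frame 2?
1.5

The brown hexagon moved from (5.8, 1.8) to (7.1, 2.6), a distance of √(1.3² + 0.8²) ≈ 1.5.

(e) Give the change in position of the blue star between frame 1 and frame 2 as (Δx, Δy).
(-2.5, -1.4)

The blue star was at (6.7, 8.3) in frame 1 and (4.2, 6.9) in frame 2.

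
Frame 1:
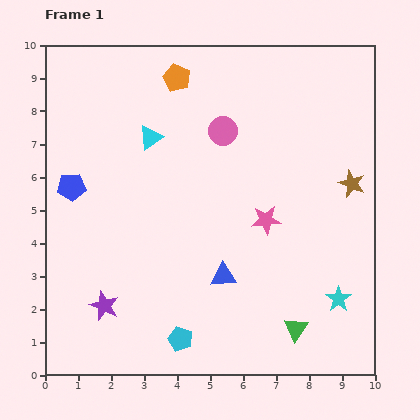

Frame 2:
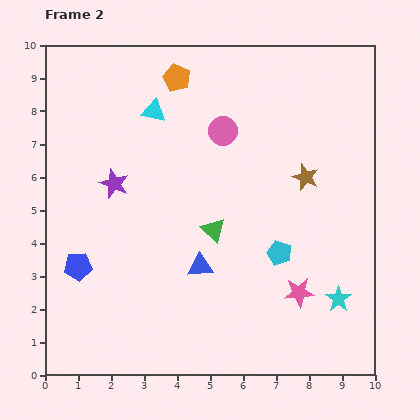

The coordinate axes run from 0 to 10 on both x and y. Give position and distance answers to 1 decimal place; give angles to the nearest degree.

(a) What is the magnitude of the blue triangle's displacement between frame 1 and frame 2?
0.8

The blue triangle moved from (5.4, 3.0) to (4.7, 3.3), a distance of √(0.7² + 0.3²) ≈ 0.8.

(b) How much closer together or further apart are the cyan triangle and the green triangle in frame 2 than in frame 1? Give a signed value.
-3.3

Distance in frame 1: 7.3. Distance in frame 2: 4.0.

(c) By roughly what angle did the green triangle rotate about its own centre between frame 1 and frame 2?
21° counter-clockwise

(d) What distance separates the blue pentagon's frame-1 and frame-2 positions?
2.4

The blue pentagon moved from (0.8, 5.7) to (1.0, 3.3), a distance of √(0.2² + 2.4²) ≈ 2.4.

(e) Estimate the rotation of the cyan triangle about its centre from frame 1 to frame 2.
47° clockwise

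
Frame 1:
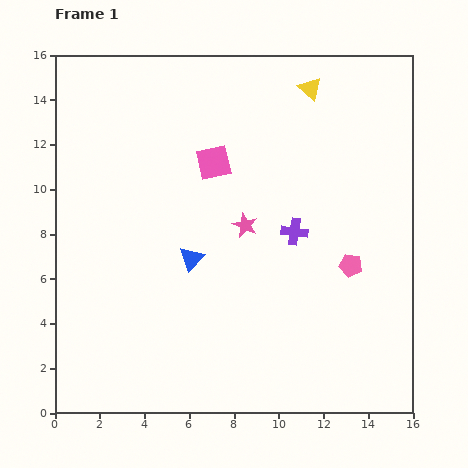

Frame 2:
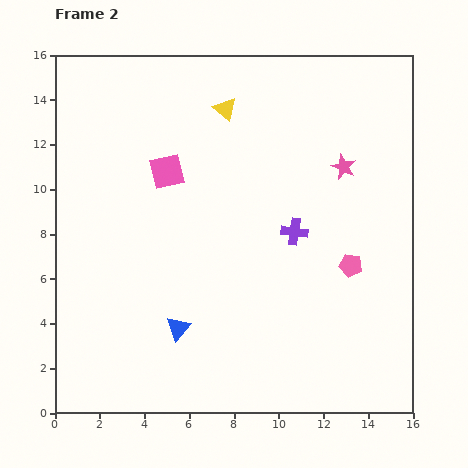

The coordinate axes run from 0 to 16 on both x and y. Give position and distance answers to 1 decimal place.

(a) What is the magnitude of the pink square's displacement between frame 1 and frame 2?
2.1

The pink square moved from (7.1, 11.2) to (5.0, 10.8), a distance of √(2.1² + 0.4²) ≈ 2.1.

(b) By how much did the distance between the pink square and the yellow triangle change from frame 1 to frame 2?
-1.6

Distance in frame 1: 5.4. Distance in frame 2: 3.8.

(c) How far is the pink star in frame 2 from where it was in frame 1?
5.1

The pink star moved from (8.5, 8.4) to (12.9, 11.0), a distance of √(4.4² + 2.6²) ≈ 5.1.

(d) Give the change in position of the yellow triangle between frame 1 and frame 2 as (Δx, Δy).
(-3.8, -0.9)

The yellow triangle was at (11.4, 14.5) in frame 1 and (7.6, 13.6) in frame 2.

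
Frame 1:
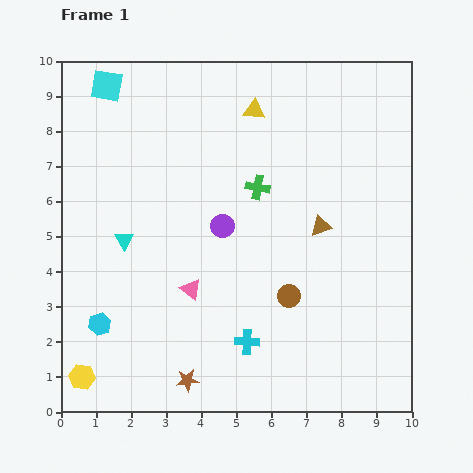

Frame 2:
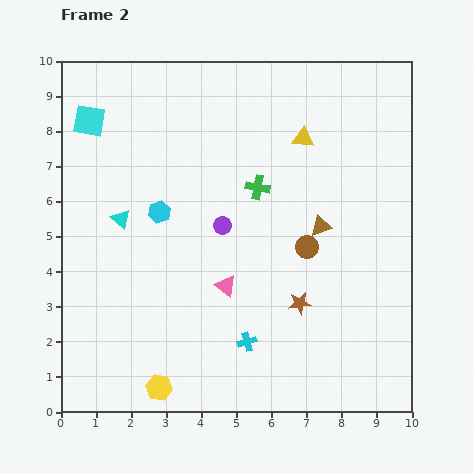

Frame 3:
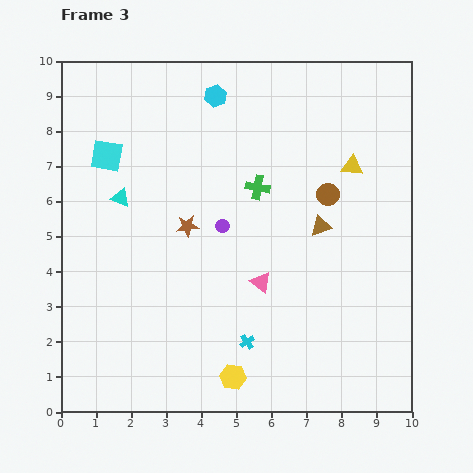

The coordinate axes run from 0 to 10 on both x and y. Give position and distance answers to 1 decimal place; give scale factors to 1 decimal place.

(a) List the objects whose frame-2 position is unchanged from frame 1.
the purple circle, the cyan cross, the brown triangle, the green cross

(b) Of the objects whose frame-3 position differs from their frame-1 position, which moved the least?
the cyan triangle

(moved 1.2)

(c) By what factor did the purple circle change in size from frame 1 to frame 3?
0.6×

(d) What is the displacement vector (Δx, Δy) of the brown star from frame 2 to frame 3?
(-3.2, 2.2)

The brown star was at (6.8, 3.1) in frame 2 and (3.6, 5.3) in frame 3.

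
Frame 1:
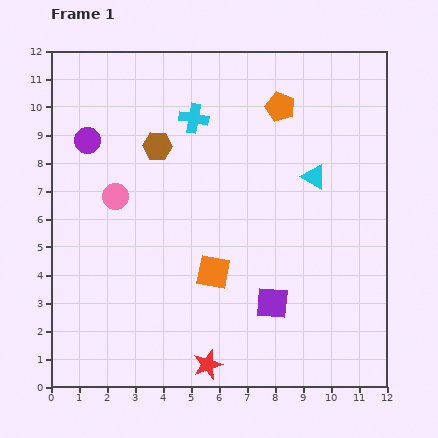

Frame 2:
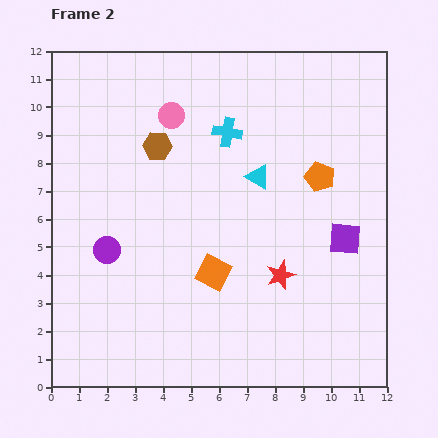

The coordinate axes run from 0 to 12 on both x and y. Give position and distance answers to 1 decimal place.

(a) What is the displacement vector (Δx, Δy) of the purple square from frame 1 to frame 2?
(2.6, 2.3)

The purple square was at (7.9, 3.0) in frame 1 and (10.5, 5.3) in frame 2.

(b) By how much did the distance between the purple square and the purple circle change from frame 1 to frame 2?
-0.3

Distance in frame 1: 8.8. Distance in frame 2: 8.5.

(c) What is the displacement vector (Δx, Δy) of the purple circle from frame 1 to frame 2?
(0.7, -3.9)

The purple circle was at (1.3, 8.8) in frame 1 and (2.0, 4.9) in frame 2.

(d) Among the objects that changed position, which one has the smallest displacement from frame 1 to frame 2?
the cyan cross

(moved 1.3)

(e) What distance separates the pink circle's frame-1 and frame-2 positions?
3.5

The pink circle moved from (2.3, 6.8) to (4.3, 9.7), a distance of √(2.0² + 2.9²) ≈ 3.5.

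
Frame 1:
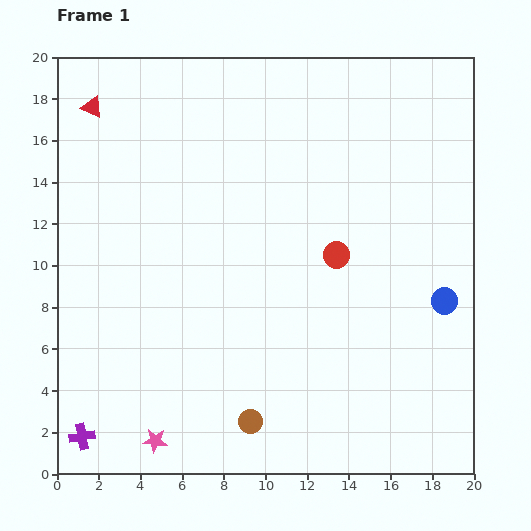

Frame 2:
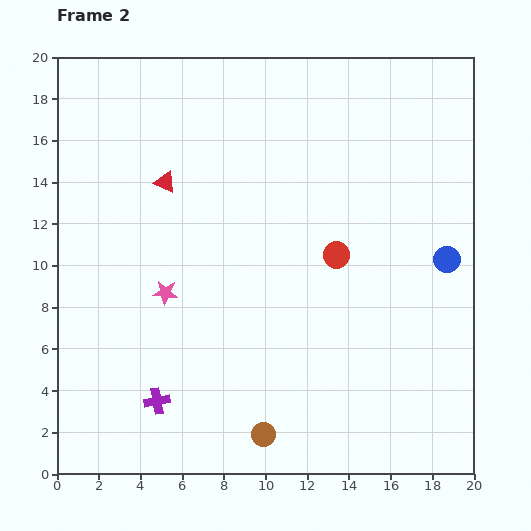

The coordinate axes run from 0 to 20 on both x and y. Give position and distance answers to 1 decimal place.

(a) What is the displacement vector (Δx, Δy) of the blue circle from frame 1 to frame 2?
(0.1, 2.0)

The blue circle was at (18.6, 8.3) in frame 1 and (18.7, 10.3) in frame 2.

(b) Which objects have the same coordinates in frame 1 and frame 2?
the red circle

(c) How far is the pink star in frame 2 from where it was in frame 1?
7.1

The pink star moved from (4.7, 1.6) to (5.2, 8.7), a distance of √(0.5² + 7.1²) ≈ 7.1.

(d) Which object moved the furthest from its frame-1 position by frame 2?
the pink star

(moved 7.1; next 5.0)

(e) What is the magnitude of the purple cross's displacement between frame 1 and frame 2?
4.0

The purple cross moved from (1.2, 1.8) to (4.8, 3.5), a distance of √(3.6² + 1.7²) ≈ 4.0.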